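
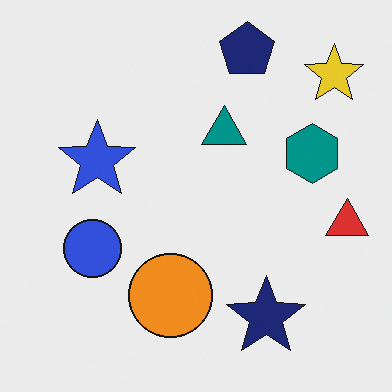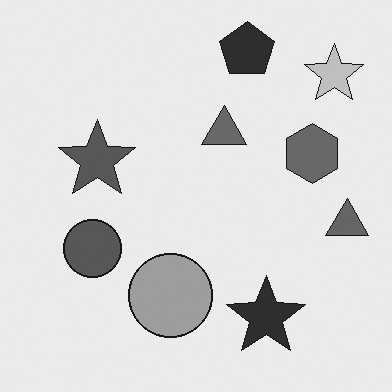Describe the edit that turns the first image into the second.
It was converted to grayscale.

All color is removed — every shape is now a shade of grey.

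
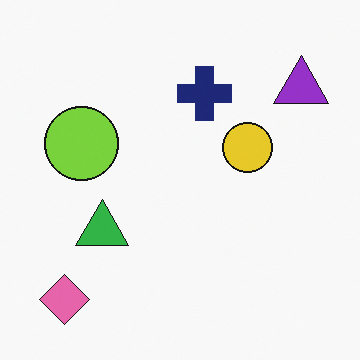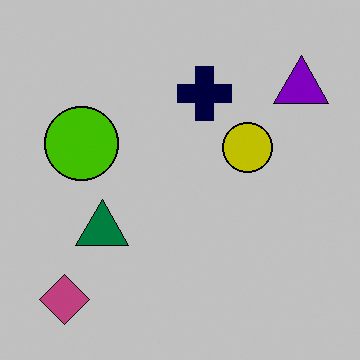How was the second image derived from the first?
The transformation is: aggressively posterized.

Each flat color has snapped to a coarser quantized level — most visibly, the near-white background has dropped to a flat grey.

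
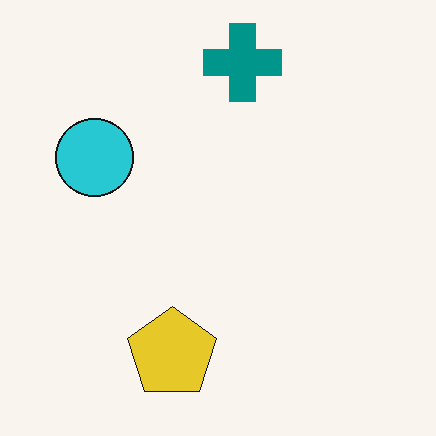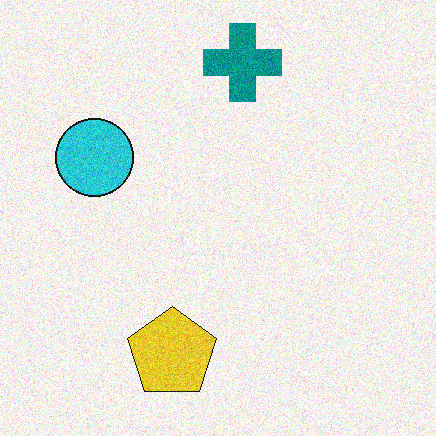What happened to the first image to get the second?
The image was degraded with visible gaussian noise.

Random speckle covers the whole image, including the flat background.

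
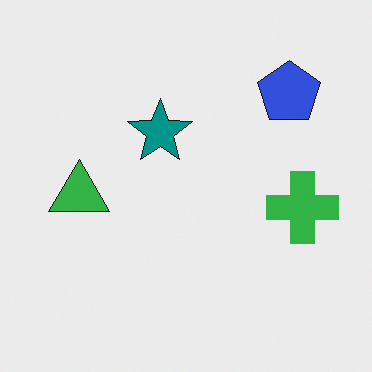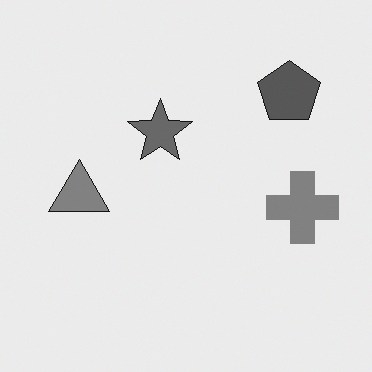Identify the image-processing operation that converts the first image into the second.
The second image is the first converted to grayscale.

All color is removed — every shape is now a shade of grey.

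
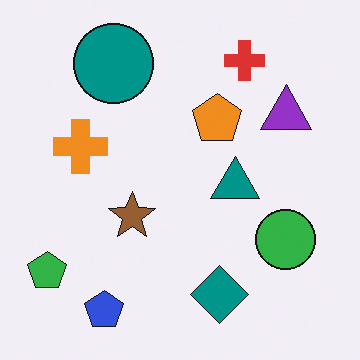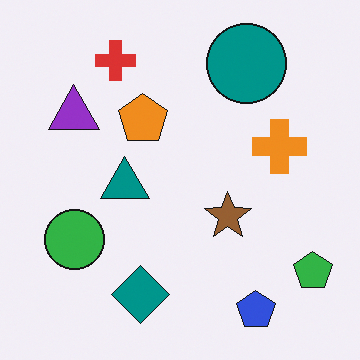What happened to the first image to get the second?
The image was flipped horizontally (left ↔ right).

The green pentagon is in the bottom-left of the first image and the bottom-right of the second — shapes on opposite sides of the vertical midline have swapped in a mirror flip.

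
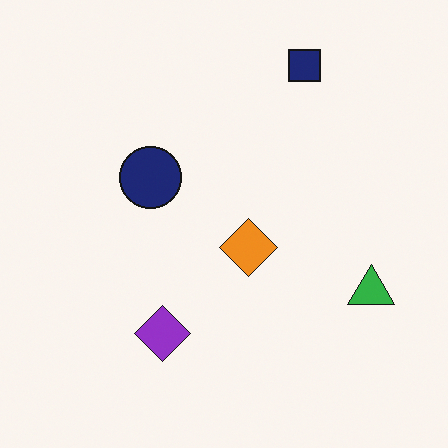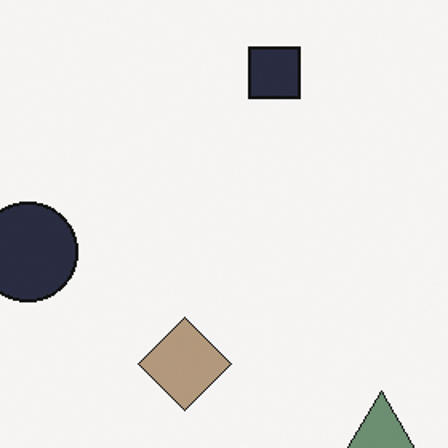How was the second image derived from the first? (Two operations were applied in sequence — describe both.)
The second image is the first cropped slightly and scaled back up, then made much more muted (saturation change).

The visible shapes are larger and the field of view is narrower; shapes near the original edges may be partly or wholly outside the frame — a crop-and-rescale. All colors are more muted and greyish — a global saturation change.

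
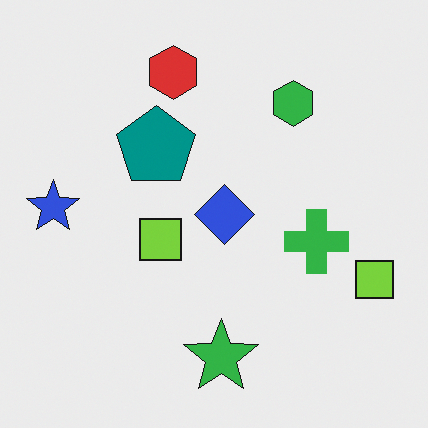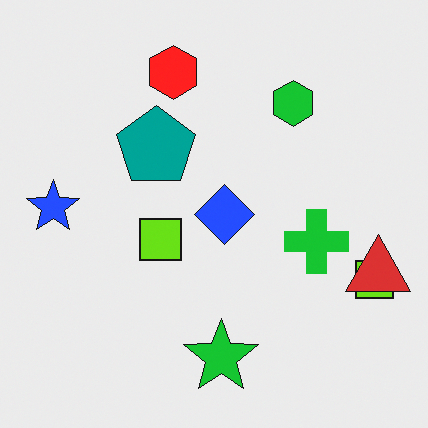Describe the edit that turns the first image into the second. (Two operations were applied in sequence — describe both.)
The transformation is: slightly oversaturated, then overlaid with an additional red triangle.

All colors are more vivid — a global saturation change. A red triangle appears in the second image that is absent from the first.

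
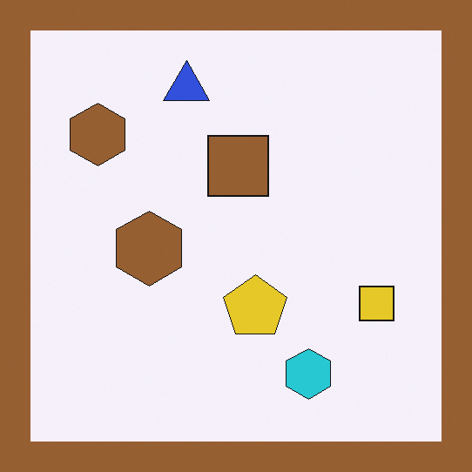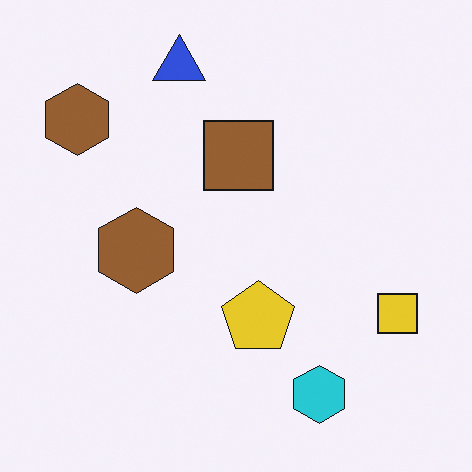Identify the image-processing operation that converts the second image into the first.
The image was framed with a brown border.

A solid brown frame runs around the edge of the first image, with the content slightly shrunk inside it.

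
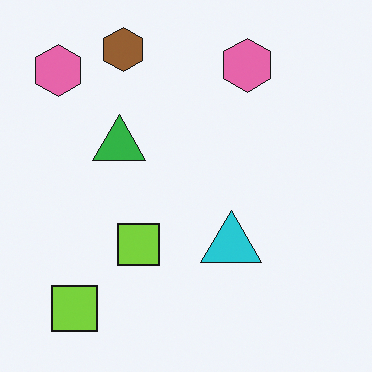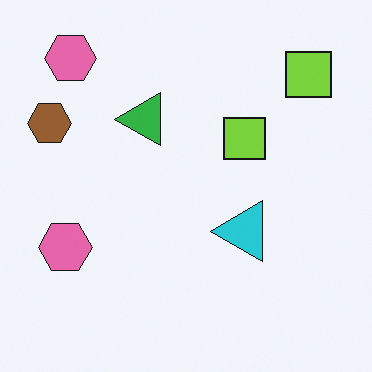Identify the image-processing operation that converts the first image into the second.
Transposed (reflected across the top-left ↔ bottom-right diagonal).

Shapes have swapped their row and column positions — what was in the top-right is now in the bottom-left — a diagonal reflection.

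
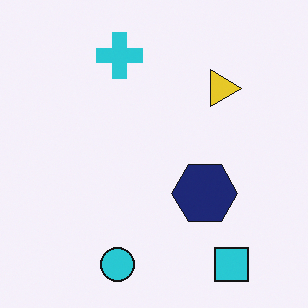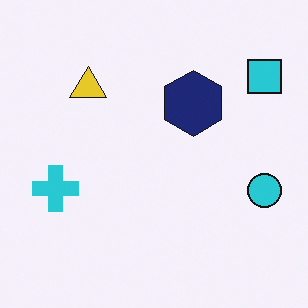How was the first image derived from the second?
The transformation is: rotated 90° clockwise.

The cyan square sits in the top-right of the second image and the bottom-right of the first — consistent with a whole-image 90° clockwise rotation.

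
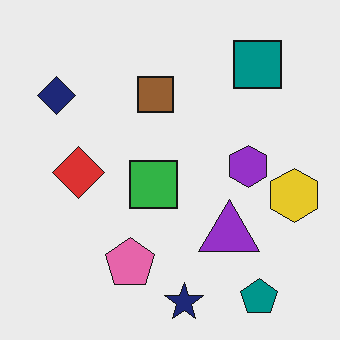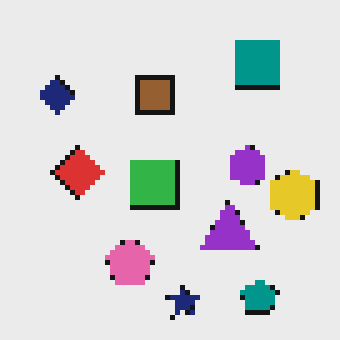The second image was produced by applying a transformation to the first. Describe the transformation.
This is the original image lightly pixelated (a mild mosaic effect).

Shapes are reduced to large square blocks; fine edges and outlines are lost — a downscale-then-upscale (mosaic) effect.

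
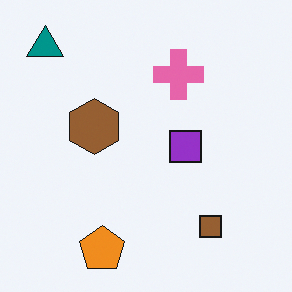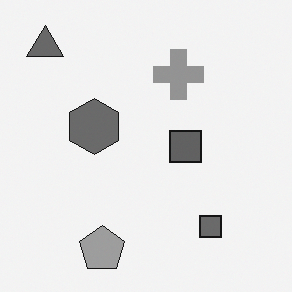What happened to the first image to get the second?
The image was converted to grayscale.

All color is removed — every shape is now a shade of grey.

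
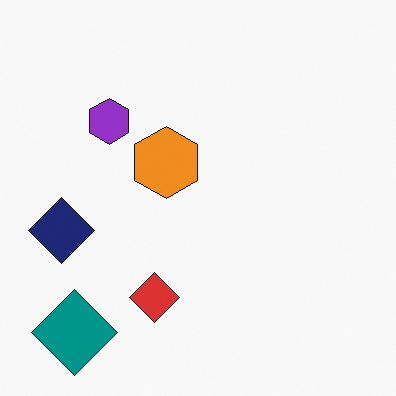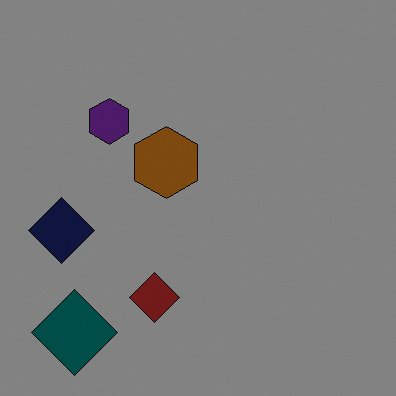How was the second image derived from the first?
Substantially darkened.

Every pixel — background and shapes alike — is uniformly darkened.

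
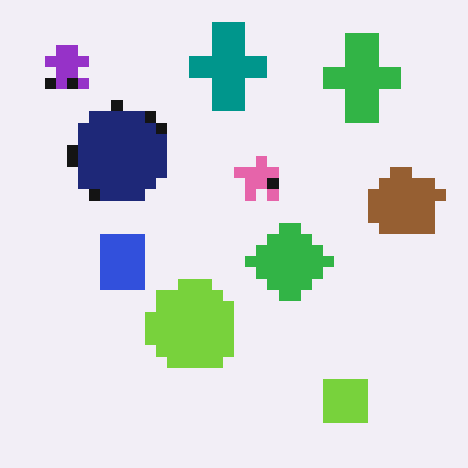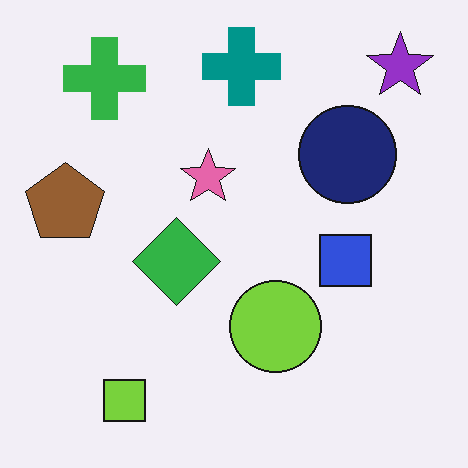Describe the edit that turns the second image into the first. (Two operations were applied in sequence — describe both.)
Flipped horizontally (left ↔ right), then coarsely pixelated.

The brown pentagon is in the left of the second image and the right of the first — shapes on opposite sides of the vertical midline have swapped in a mirror flip. Shapes are reduced to large square blocks; fine edges and outlines are lost — a downscale-then-upscale (mosaic) effect.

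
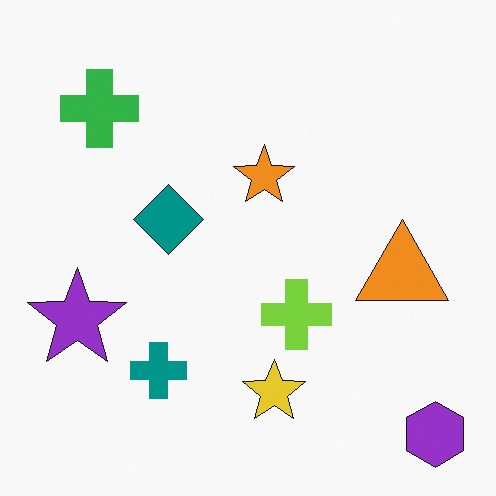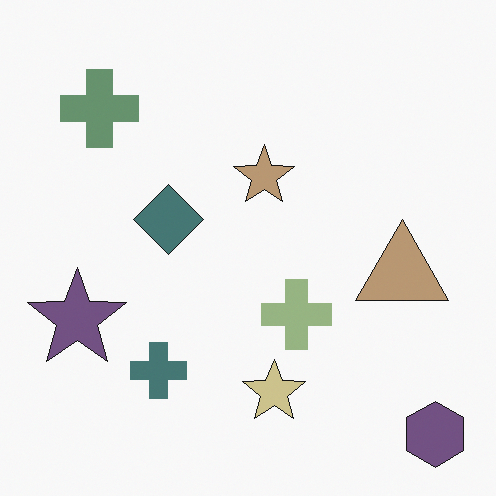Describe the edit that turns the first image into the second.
The transformation is: heavily desaturated.

All colors are more muted and greyish — a global saturation change.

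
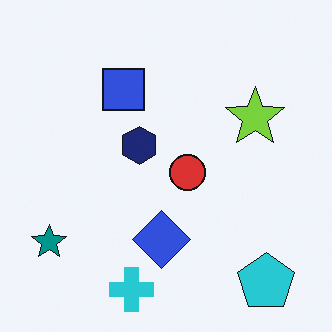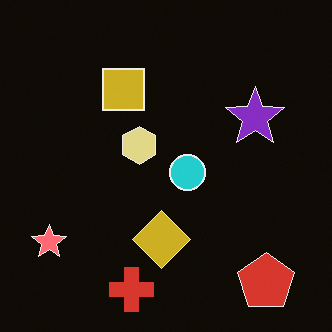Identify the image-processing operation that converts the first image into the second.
It was color-inverted (negative).

The light background has become dark and every shape's color is its complement — a photographic negative.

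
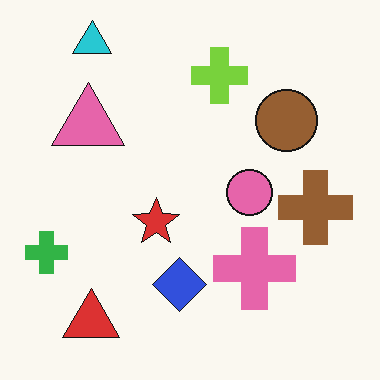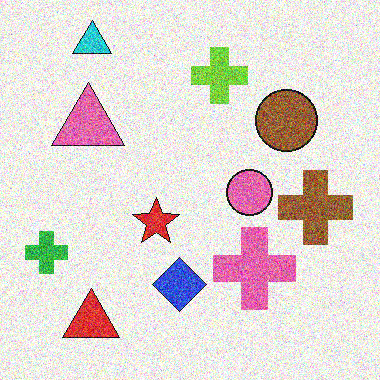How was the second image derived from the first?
The image was degraded with a thick layer of grain.

Random speckle covers the whole image, including the flat background.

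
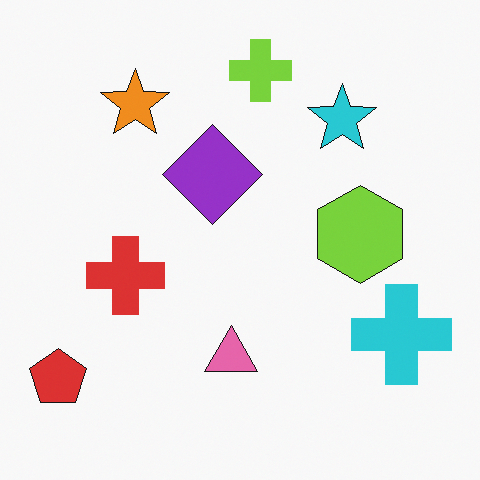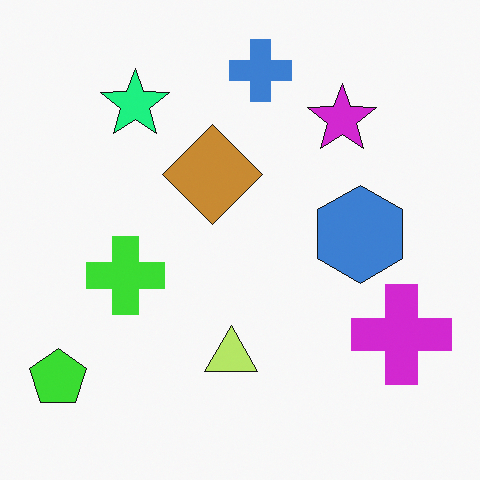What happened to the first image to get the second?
It was hue-shifted through roughly a third of the color wheel.

Every shape's color has rotated by the same amount around the hue wheel — a uniform hue shift.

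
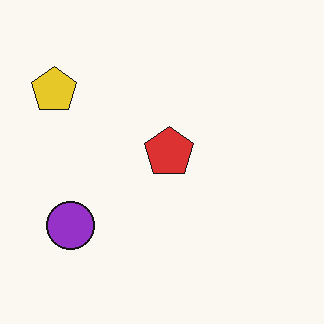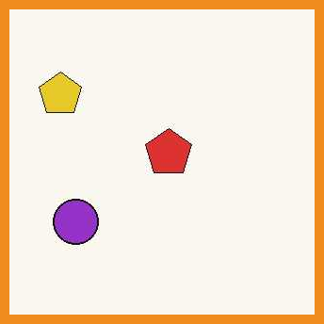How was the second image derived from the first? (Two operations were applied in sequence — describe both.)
It was given moderate JPEG compression, then framed with a orange border.

Blocky 8×8 compression artifacts appear around shape edges and the flat background shows ringing — characteristic JPEG degradation. A solid orange frame runs around the edge of the second image, with the content slightly shrunk inside it.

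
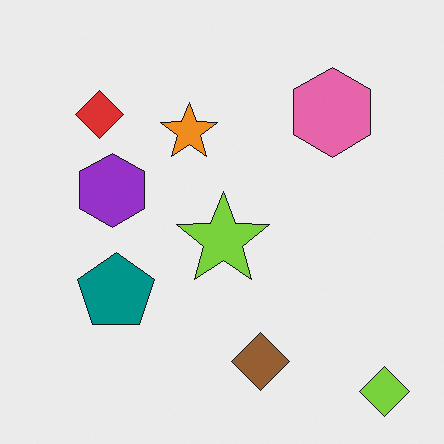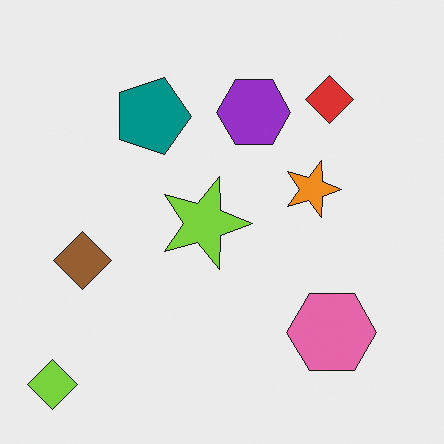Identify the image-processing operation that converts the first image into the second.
The image was rotated 90° clockwise.

The lime diamond sits in the bottom-right of the first image and the bottom-left of the second — consistent with a whole-image 90° clockwise rotation.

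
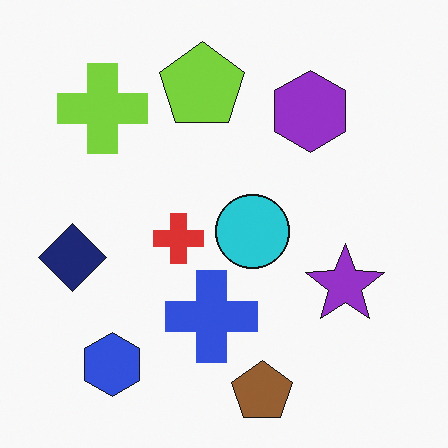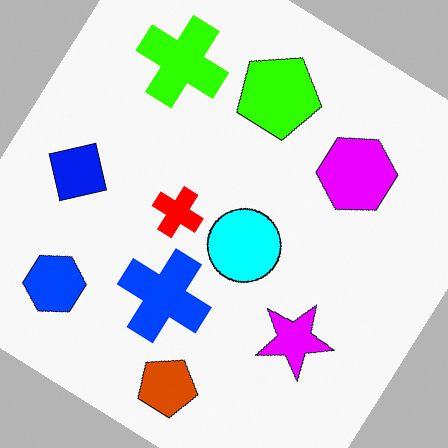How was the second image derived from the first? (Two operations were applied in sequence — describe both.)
The second image is the first rotated clockwise by a large amount — several tens of degrees, then made much more vivid (saturation change).

Every shape is tilted by the same angle and the image corners show triangular fill wedges — a whole-image rotation by a non-right angle. All colors are more vivid — a global saturation change.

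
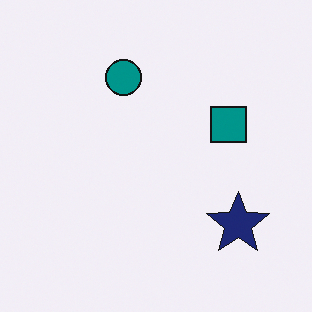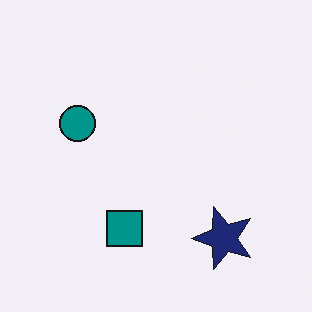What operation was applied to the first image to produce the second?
The transformation is: transposed (reflected across the top-left ↔ bottom-right diagonal).

Shapes have swapped their row and column positions — what was in the top-right is now in the bottom-left — a diagonal reflection.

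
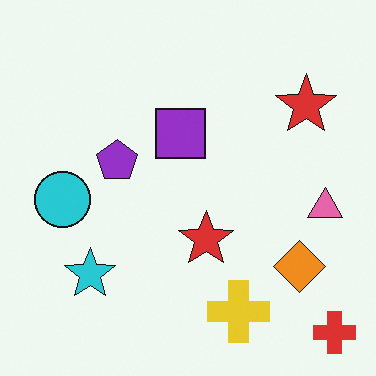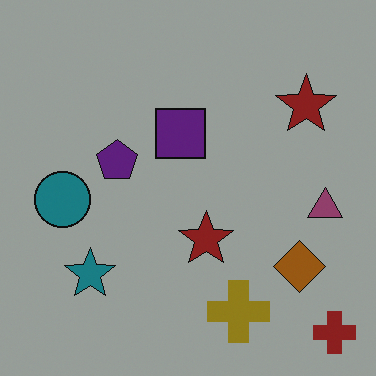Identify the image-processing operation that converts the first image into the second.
The second image is the first darkened a lot.

Every pixel — background and shapes alike — is uniformly darkened.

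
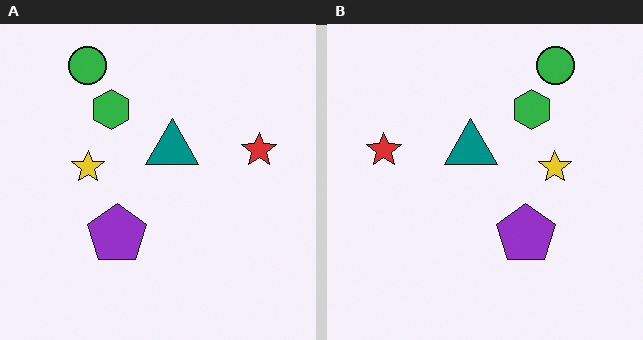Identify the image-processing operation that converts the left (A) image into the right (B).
It was flipped horizontally (left ↔ right).

The red star is in the right of the left (A) image and the left of the right (B) — shapes on opposite sides of the vertical midline have swapped in a mirror flip.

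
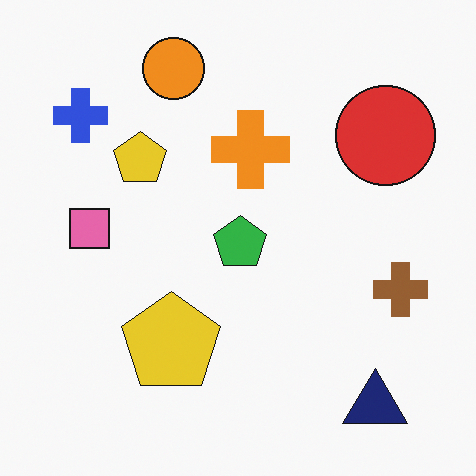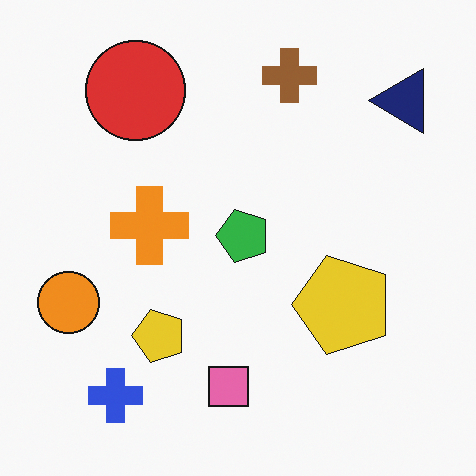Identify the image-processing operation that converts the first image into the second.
It was rotated 90° counter-clockwise.

The navy triangle sits in the bottom-right of the first image and the top-right of the second — consistent with a whole-image 90° counter-clockwise rotation.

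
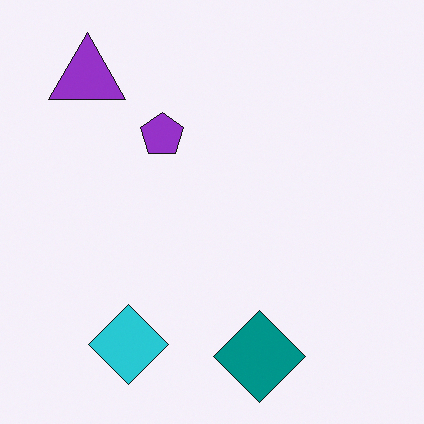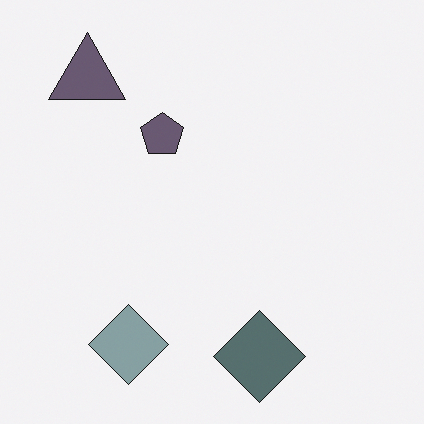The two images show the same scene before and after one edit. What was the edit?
Heavily desaturated.

All colors are more muted and greyish — a global saturation change.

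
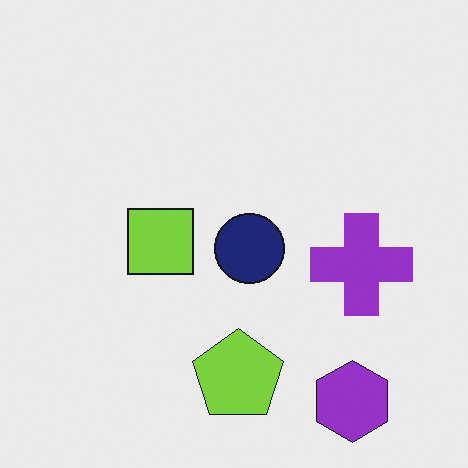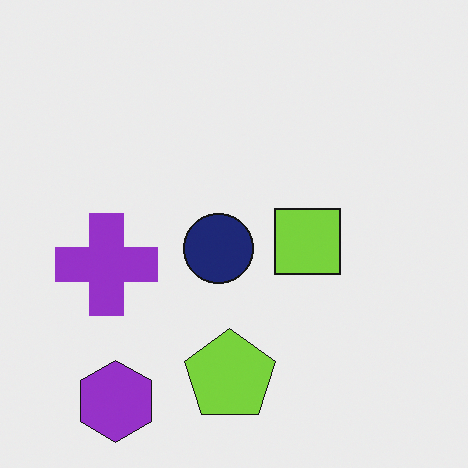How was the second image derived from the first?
Flipped horizontally (left ↔ right).

The purple cross is in the right of the first image and the left of the second — shapes on opposite sides of the vertical midline have swapped in a mirror flip.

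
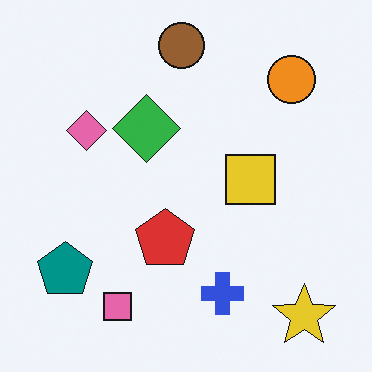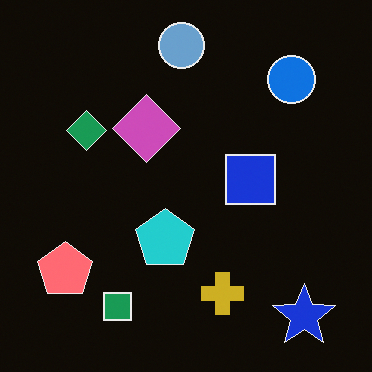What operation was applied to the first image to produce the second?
The transformation is: color-inverted (negative).

The light background has become dark and every shape's color is its complement — a photographic negative.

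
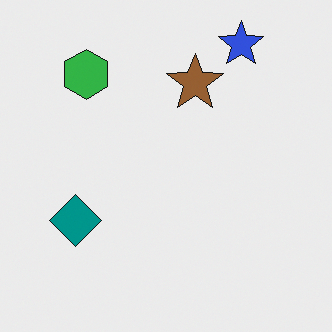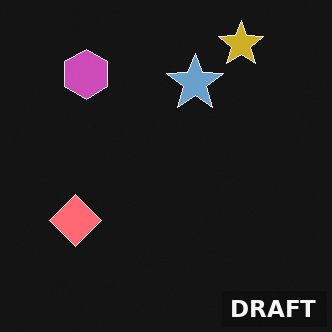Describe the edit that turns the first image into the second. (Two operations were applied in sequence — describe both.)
The second image is the first color-inverted (negative), then watermarked with the text "DRAFT" in the lower-right corner.

The light background has become dark and every shape's color is its complement — a photographic negative. A dark label reading "DRAFT" appears in the lower-right corner.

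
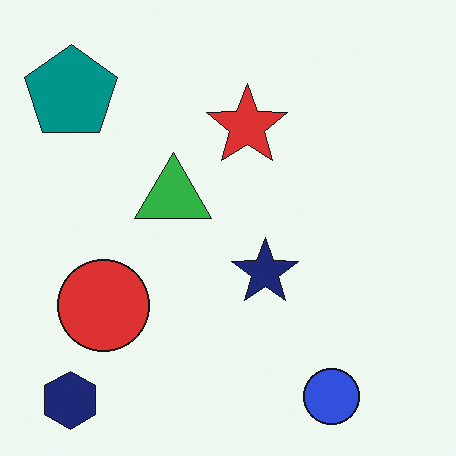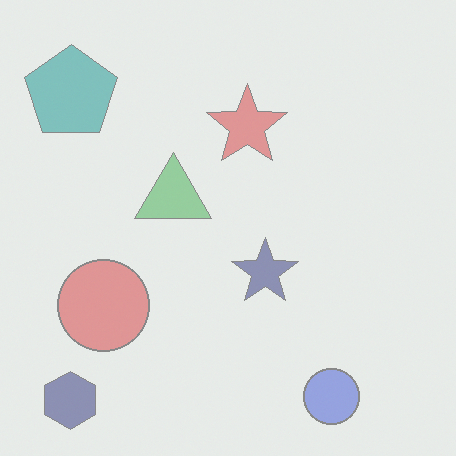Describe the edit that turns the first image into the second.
Washed out (contrast reduced).

Tones are pushed toward mid-grey across the whole image — a global contrast change.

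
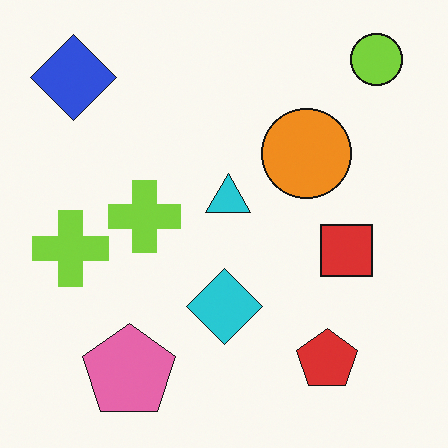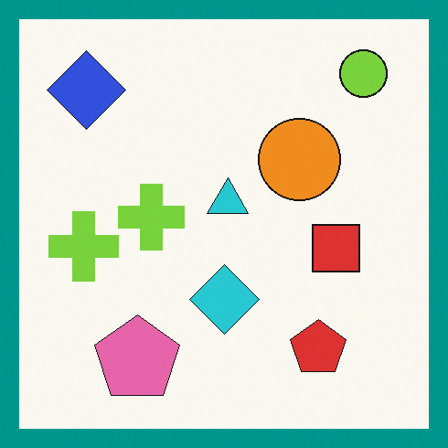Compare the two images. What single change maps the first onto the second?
The second image is the first framed with a teal border.

A solid teal frame runs around the edge of the second image, with the content slightly shrunk inside it.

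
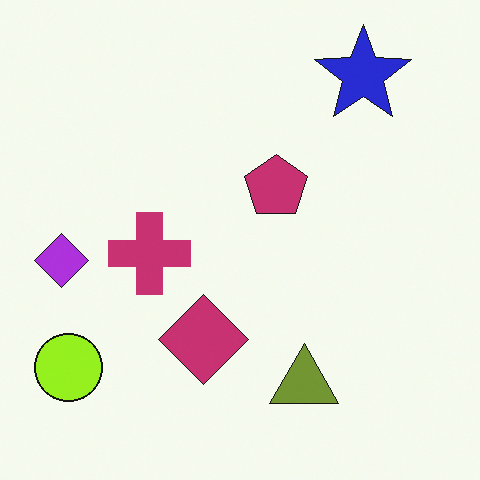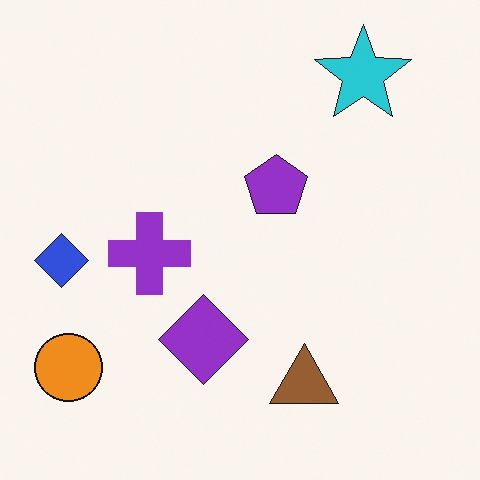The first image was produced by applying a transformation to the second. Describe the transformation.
The image was hue-shifted by a small amount.

Every shape's color has rotated by the same amount around the hue wheel — a uniform hue shift.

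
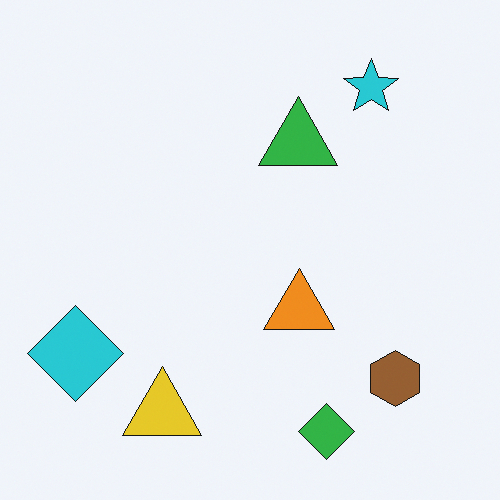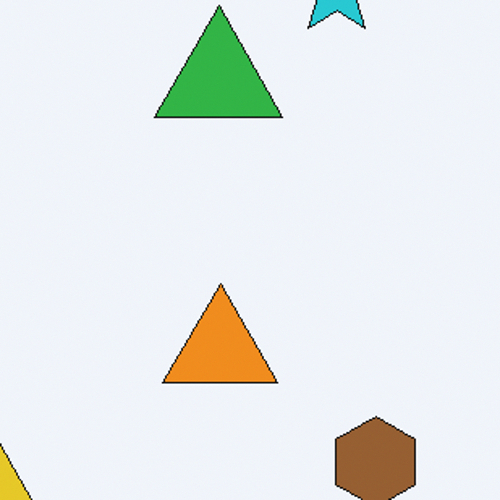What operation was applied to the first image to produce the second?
This is the original image cropped to a noticeably smaller region and rescaled.

The visible shapes are larger and the field of view is narrower; shapes near the original edges may be partly or wholly outside the frame — a crop-and-rescale.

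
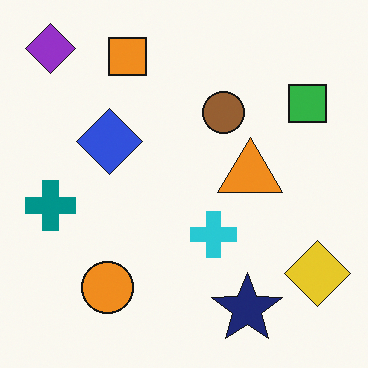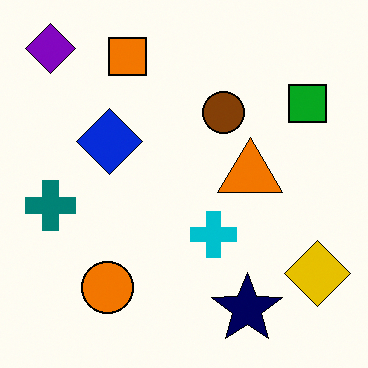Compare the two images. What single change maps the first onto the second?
This is the original image given slightly increased contrast.

Tones are pushed away from mid-grey across the whole image — a global contrast change.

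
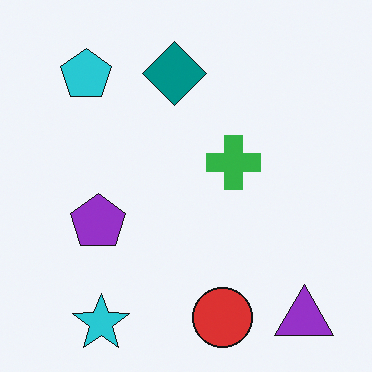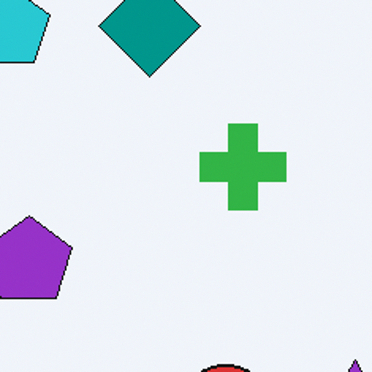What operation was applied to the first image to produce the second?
Cropped to a modestly smaller region and rescaled.

The visible shapes are larger and the field of view is narrower; shapes near the original edges may be partly or wholly outside the frame — a crop-and-rescale.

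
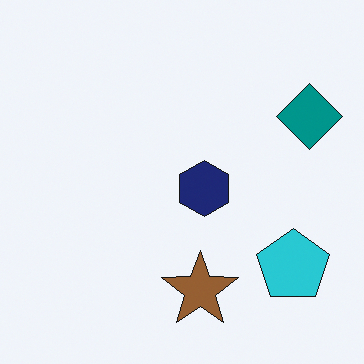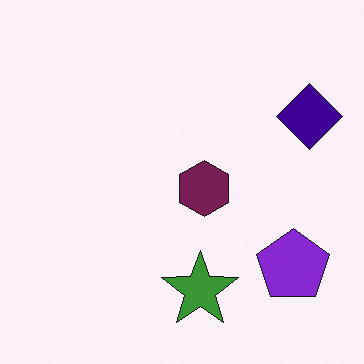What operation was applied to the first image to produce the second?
It was hue-shifted by a moderate amount.

Every shape's color has rotated by the same amount around the hue wheel — a uniform hue shift.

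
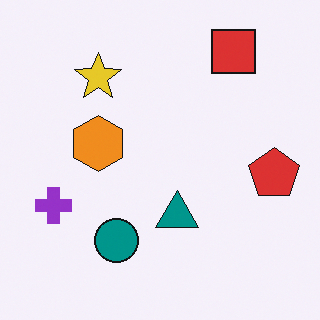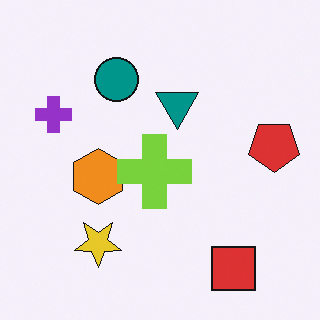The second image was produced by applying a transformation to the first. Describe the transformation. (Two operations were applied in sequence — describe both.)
Flipped vertically (top ↔ bottom), then overlaid with an additional lime cross.

The red square is in the top-right of the first image and the bottom-right of the second — shapes on opposite sides of the horizontal midline have swapped in a mirror flip. A lime cross appears in the second image that is absent from the first.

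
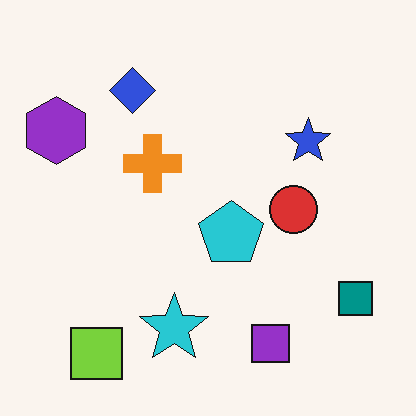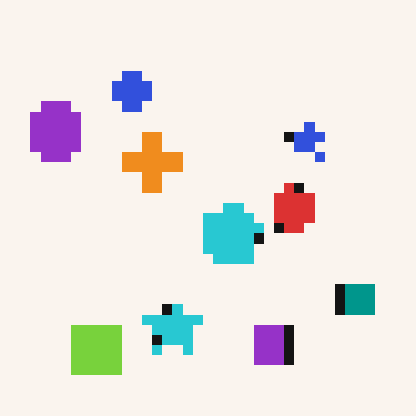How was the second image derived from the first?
It was heavily pixelated into large blocks.

Shapes are reduced to large square blocks; fine edges and outlines are lost — a downscale-then-upscale (mosaic) effect.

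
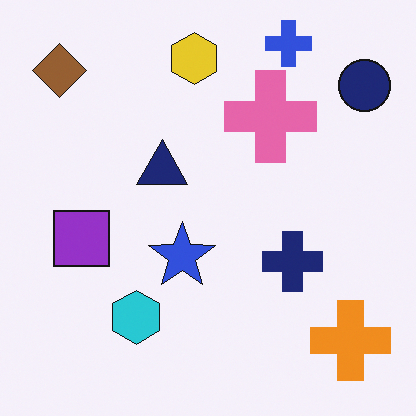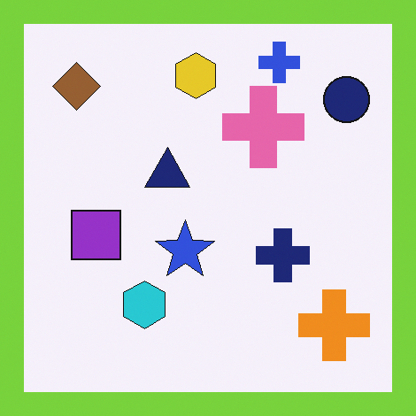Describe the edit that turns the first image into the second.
The transformation is: framed with a lime border.

A solid lime frame runs around the edge of the second image, with the content slightly shrunk inside it.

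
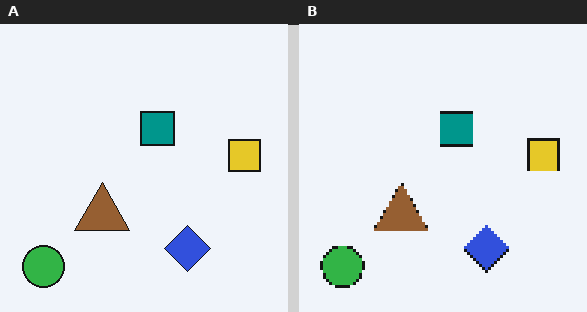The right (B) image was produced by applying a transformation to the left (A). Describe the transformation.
Lightly pixelated (a mild mosaic effect).

Shapes are reduced to large square blocks; fine edges and outlines are lost — a downscale-then-upscale (mosaic) effect.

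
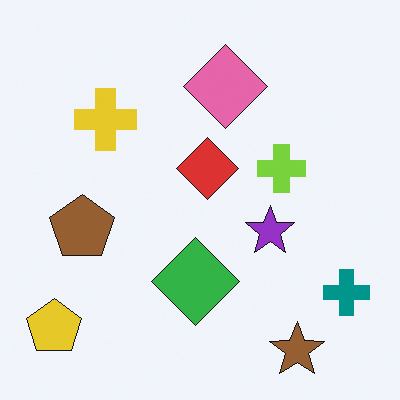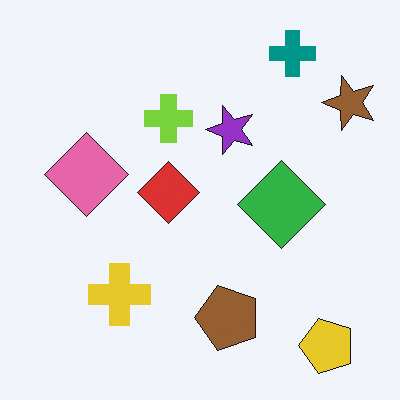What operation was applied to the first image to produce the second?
The transformation is: rotated 90° counter-clockwise.

The yellow pentagon sits in the bottom-left of the first image and the bottom-right of the second — consistent with a whole-image 90° counter-clockwise rotation.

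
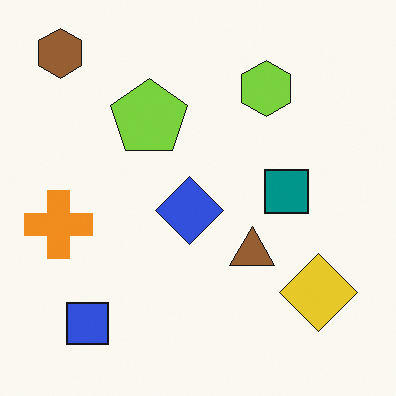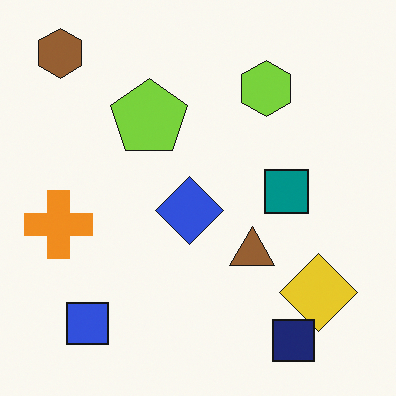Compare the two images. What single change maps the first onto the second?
The second image is the first overlaid with an additional navy square.

A navy square appears in the second image that is absent from the first.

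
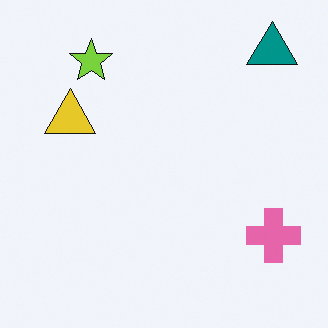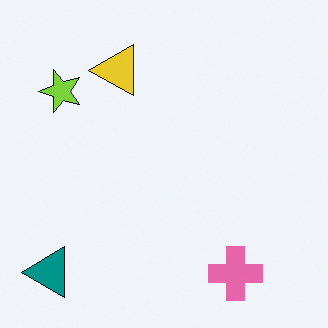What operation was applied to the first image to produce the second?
This is the original image transposed (reflected across the top-left ↔ bottom-right diagonal).

Shapes have swapped their row and column positions — what was in the top-right is now in the bottom-left — a diagonal reflection.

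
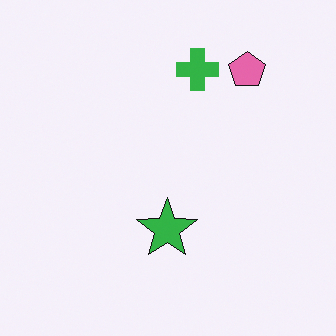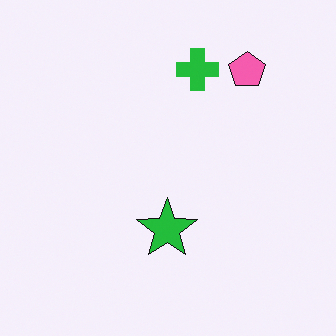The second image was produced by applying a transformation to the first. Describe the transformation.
Slightly oversaturated.

All colors are more vivid — a global saturation change.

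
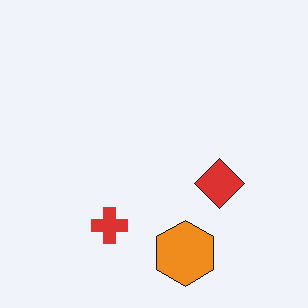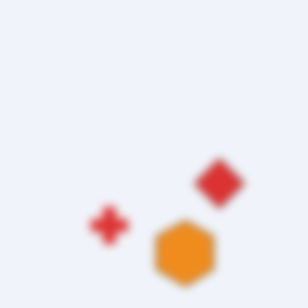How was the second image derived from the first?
Noticeably gaussian-blurred.

Shape edges and outlines are uniformly softened across the whole image.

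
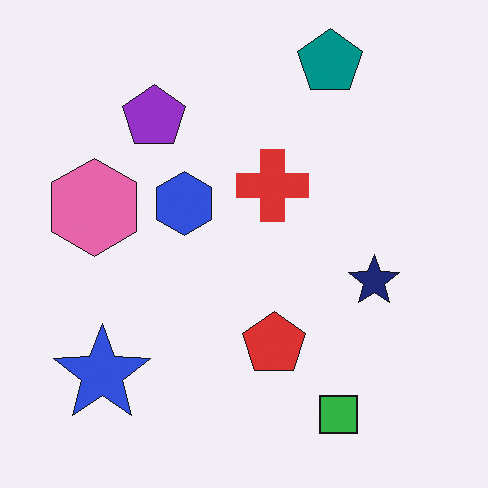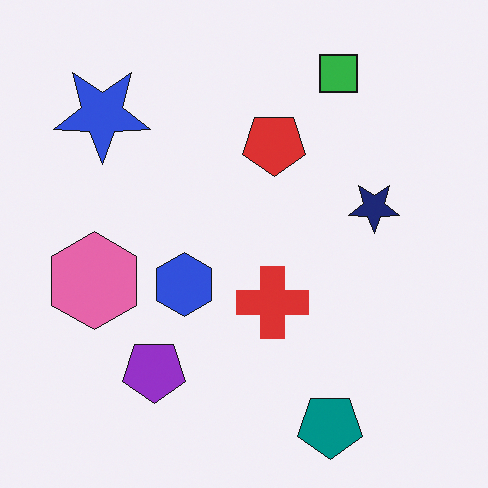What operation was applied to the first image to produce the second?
It was flipped vertically (top ↔ bottom).

The teal pentagon is in the top-right of the first image and the bottom-right of the second — shapes on opposite sides of the horizontal midline have swapped in a mirror flip.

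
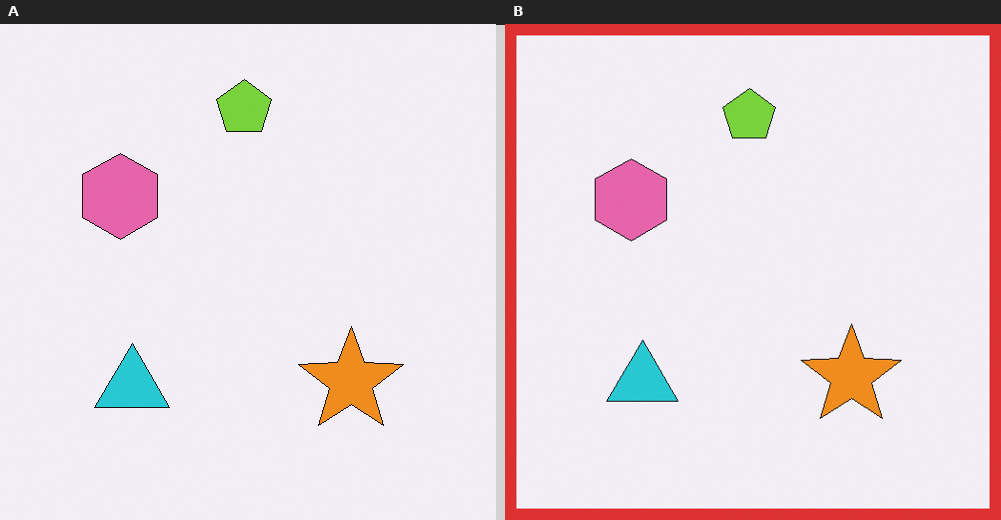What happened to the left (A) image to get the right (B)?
Framed with a red border.

A solid red frame runs around the edge of the right (B) image, with the content slightly shrunk inside it.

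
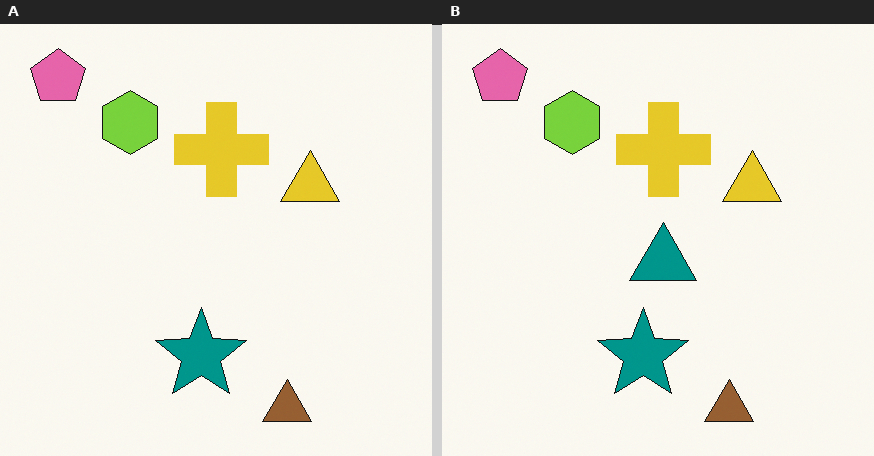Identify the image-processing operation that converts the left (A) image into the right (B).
The transformation is: overlaid with an additional teal triangle.

A teal triangle appears in the right (B) image that is absent from the left (A).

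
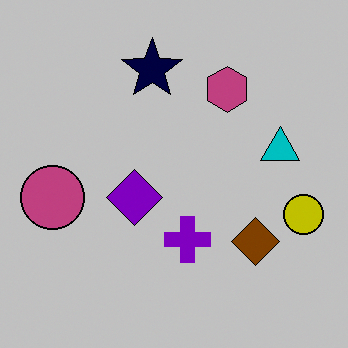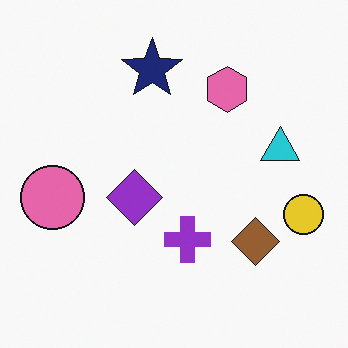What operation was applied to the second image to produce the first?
The first image is the second aggressively posterized.

Each flat color has snapped to a coarser quantized level — most visibly, the near-white background has dropped to a flat grey.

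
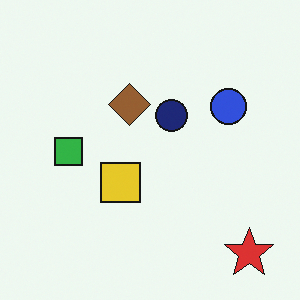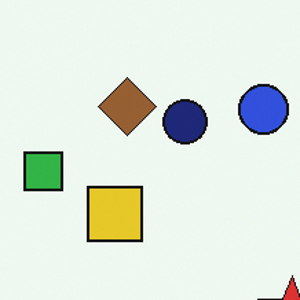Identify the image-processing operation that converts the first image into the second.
The second image is the first cropped slightly and scaled back up.

The visible shapes are larger and the field of view is narrower; shapes near the original edges may be partly or wholly outside the frame — a crop-and-rescale.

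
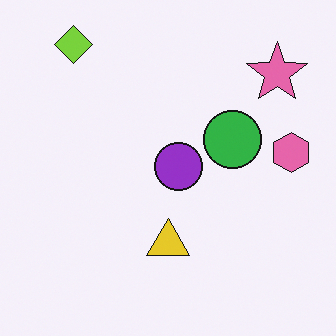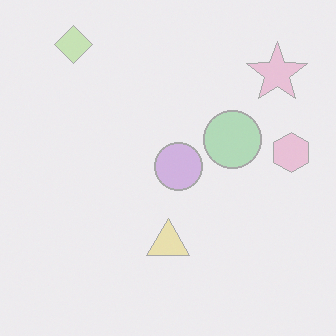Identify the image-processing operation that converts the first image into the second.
It was given much lower contrast.

Tones are pushed toward mid-grey across the whole image — a global contrast change.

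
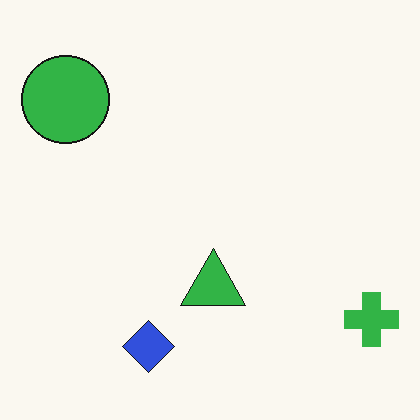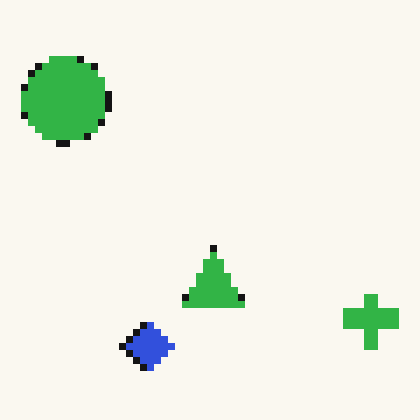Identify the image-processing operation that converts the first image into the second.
The transformation is: moderately pixelated.

Shapes are reduced to large square blocks; fine edges and outlines are lost — a downscale-then-upscale (mosaic) effect.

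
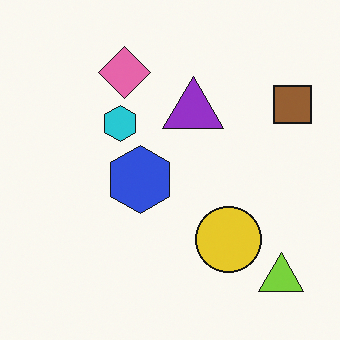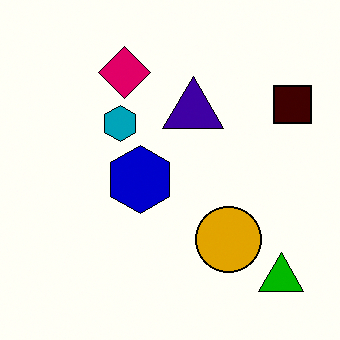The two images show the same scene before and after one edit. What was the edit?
Given much higher contrast.

Tones are pushed away from mid-grey across the whole image — a global contrast change.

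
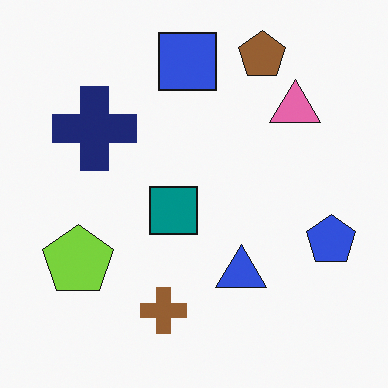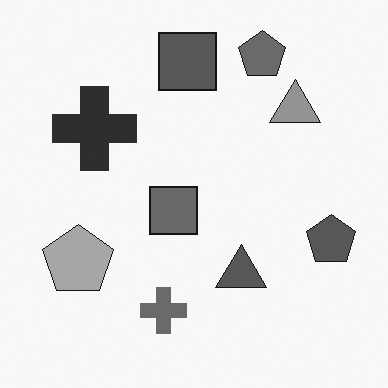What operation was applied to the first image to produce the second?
The image was converted to grayscale.

All color is removed — every shape is now a shade of grey.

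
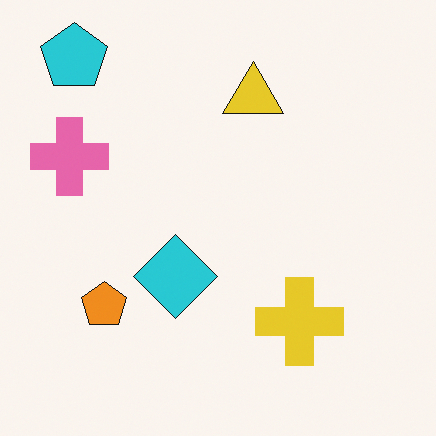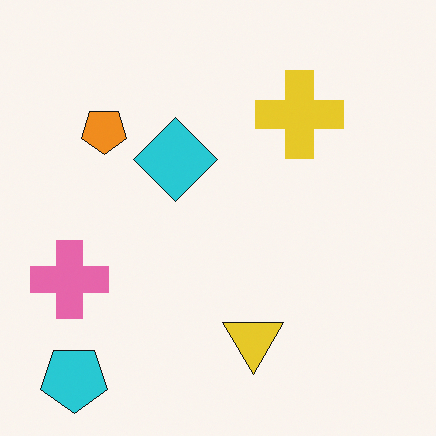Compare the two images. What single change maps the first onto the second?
Flipped vertically (top ↔ bottom).

The cyan pentagon is in the top-left of the first image and the bottom-left of the second — shapes on opposite sides of the horizontal midline have swapped in a mirror flip.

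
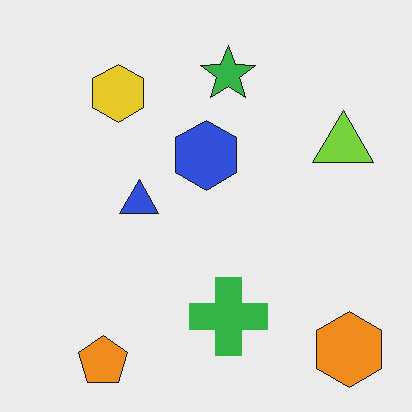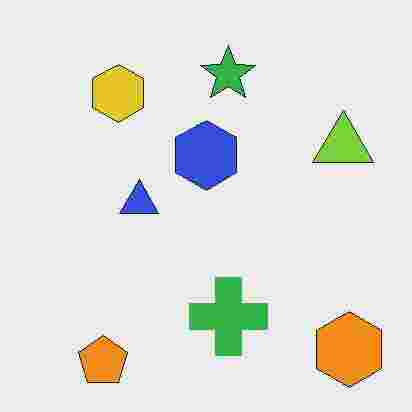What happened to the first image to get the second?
This is the original image heavily JPEG-compressed with obvious blocking artifacts.

Blocky 8×8 compression artifacts appear around shape edges and the flat background shows ringing — characteristic JPEG degradation.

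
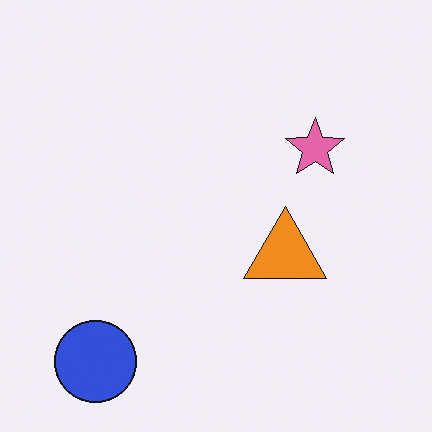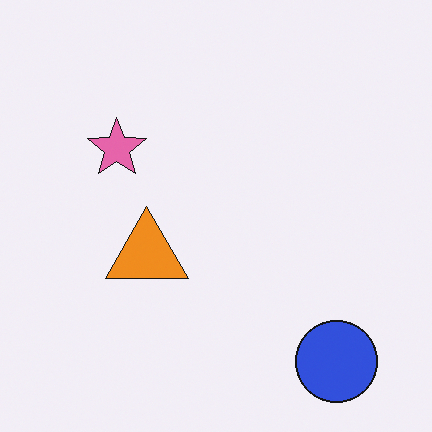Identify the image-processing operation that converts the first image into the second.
Flipped horizontally (left ↔ right).

The blue circle is in the bottom-left of the first image and the bottom-right of the second — shapes on opposite sides of the vertical midline have swapped in a mirror flip.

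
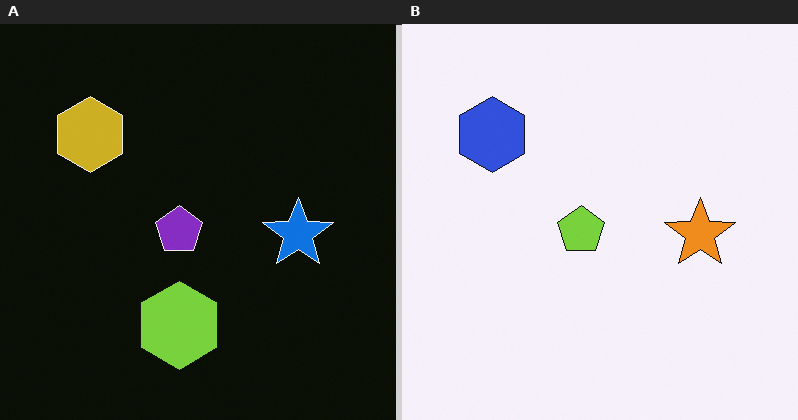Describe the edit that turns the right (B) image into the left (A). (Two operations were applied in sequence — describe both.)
The image was color-inverted (negative), then overlaid with an additional lime hexagon.

The light background has become dark and every shape's color is its complement — a photographic negative. A lime hexagon appears in the left (A) image that is absent from the right (B).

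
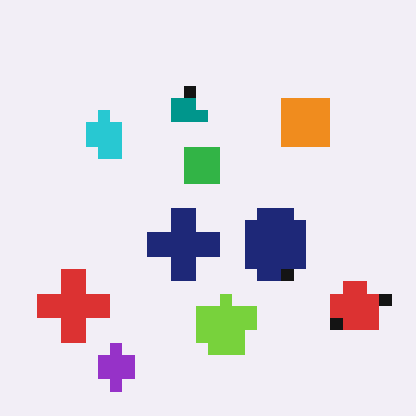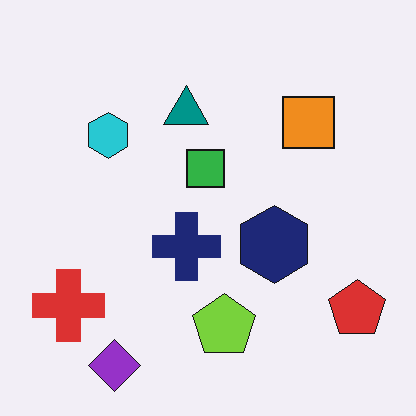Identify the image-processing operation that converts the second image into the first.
Coarsely pixelated.

Shapes are reduced to large square blocks; fine edges and outlines are lost — a downscale-then-upscale (mosaic) effect.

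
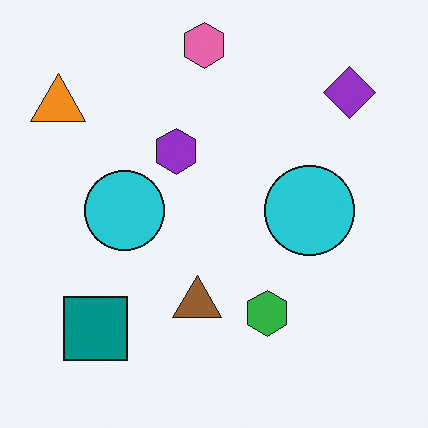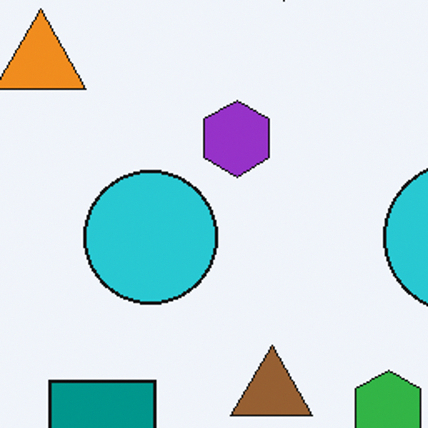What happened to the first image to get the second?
It was cropped tightly and scaled back up.

The visible shapes are larger and the field of view is narrower; shapes near the original edges may be partly or wholly outside the frame — a crop-and-rescale.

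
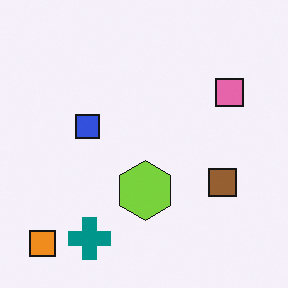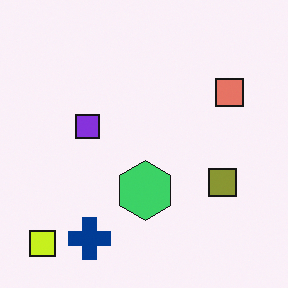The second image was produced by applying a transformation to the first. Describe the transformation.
It was hue-shifted slightly.

Every shape's color has rotated by the same amount around the hue wheel — a uniform hue shift.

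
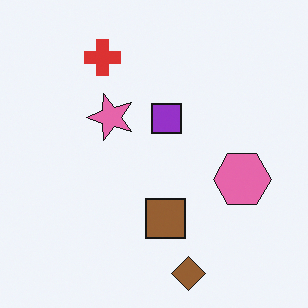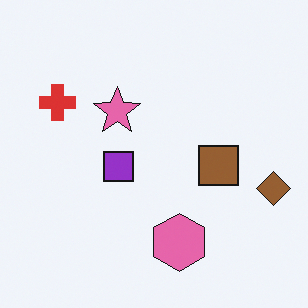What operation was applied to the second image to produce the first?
The image was transposed (reflected across the top-left ↔ bottom-right diagonal).

Shapes have swapped their row and column positions — what was in the top-right is now in the bottom-left — a diagonal reflection.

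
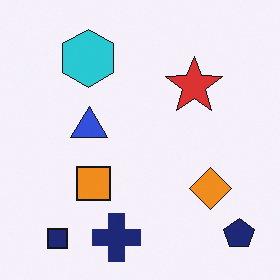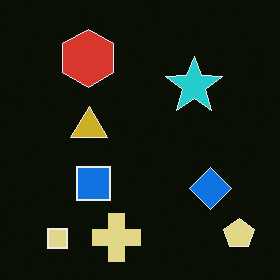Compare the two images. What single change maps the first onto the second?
Color-inverted (negative).

The light background has become dark and every shape's color is its complement — a photographic negative.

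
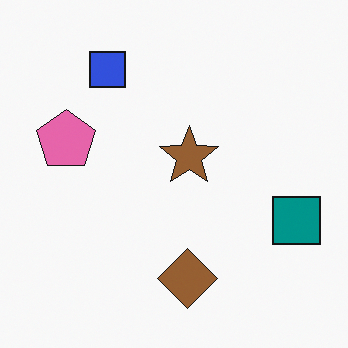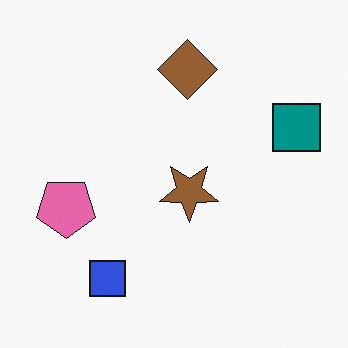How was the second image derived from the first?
It was flipped vertically (top ↔ bottom).

The blue square is in the top-left of the first image and the bottom-left of the second — shapes on opposite sides of the horizontal midline have swapped in a mirror flip.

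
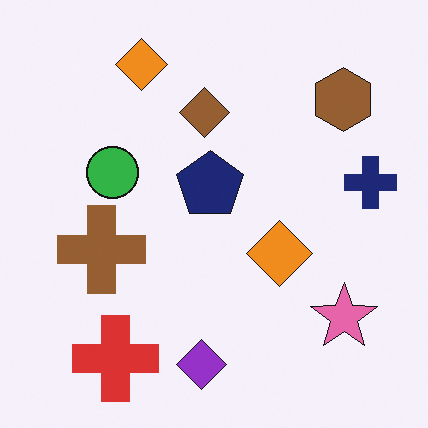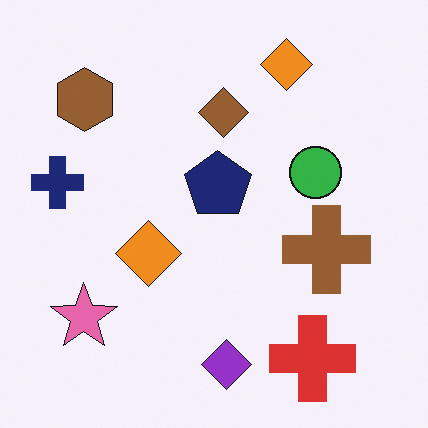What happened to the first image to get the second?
This is the original image flipped horizontally (left ↔ right).

The navy cross is in the right of the first image and the left of the second — shapes on opposite sides of the vertical midline have swapped in a mirror flip.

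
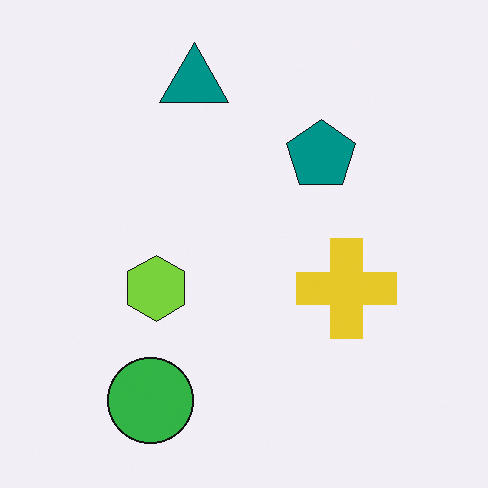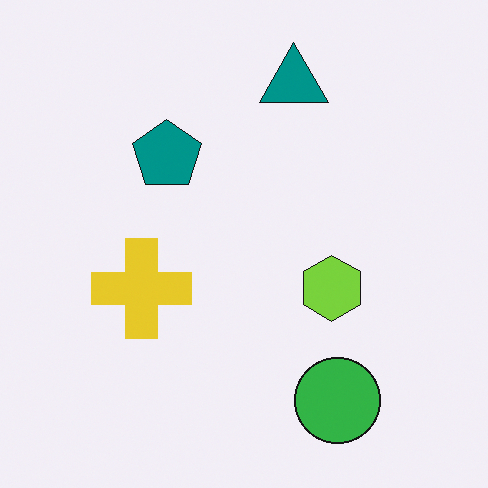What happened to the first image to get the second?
The image was flipped horizontally (left ↔ right).

The yellow cross is in the right of the first image and the left of the second — shapes on opposite sides of the vertical midline have swapped in a mirror flip.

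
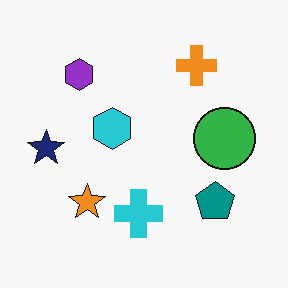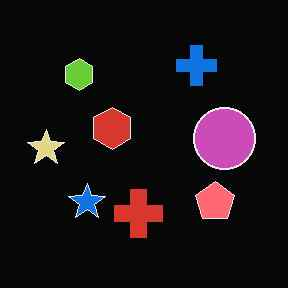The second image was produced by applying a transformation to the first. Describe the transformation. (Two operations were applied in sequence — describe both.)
This is the original image color-inverted (negative), then JPEG-compressed with visible artifacts.

The light background has become dark and every shape's color is its complement — a photographic negative. Blocky 8×8 compression artifacts appear around shape edges and the flat background shows ringing — characteristic JPEG degradation.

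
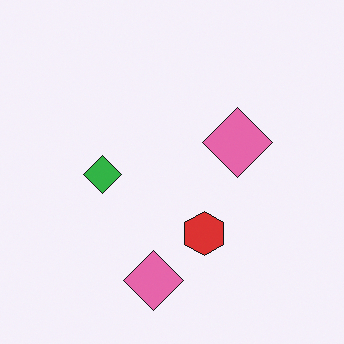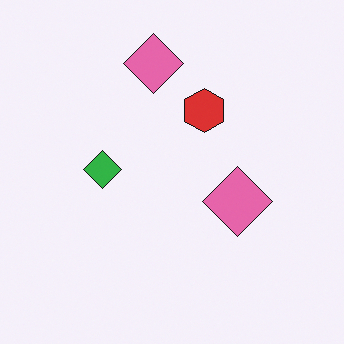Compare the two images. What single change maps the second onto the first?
Flipped vertically (top ↔ bottom).

The red hexagon is in the top of the second image and the bottom of the first — shapes on opposite sides of the horizontal midline have swapped in a mirror flip.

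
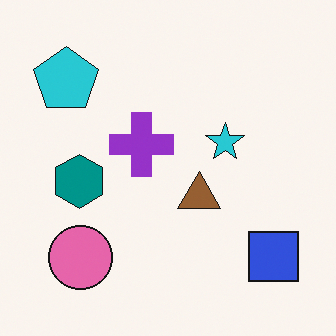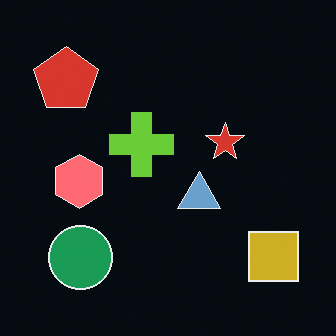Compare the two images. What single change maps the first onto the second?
This is the original image color-inverted (negative).

The light background has become dark and every shape's color is its complement — a photographic negative.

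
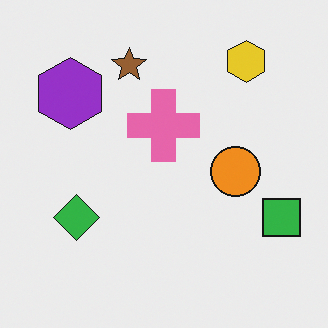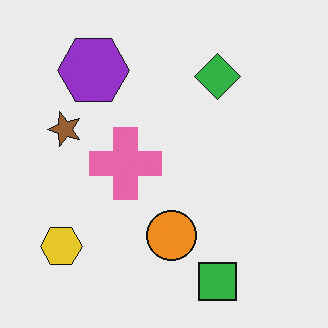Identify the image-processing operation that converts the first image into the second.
It was transposed (reflected across the top-left ↔ bottom-right diagonal).

Shapes have swapped their row and column positions — what was in the top-right is now in the bottom-left — a diagonal reflection.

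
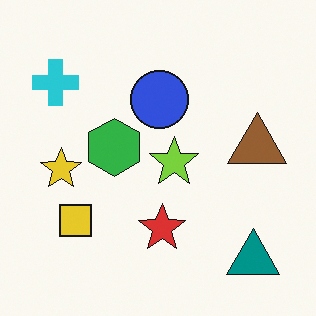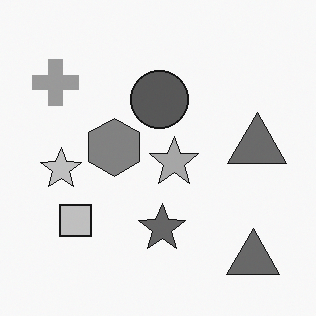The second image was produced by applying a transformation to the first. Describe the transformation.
The second image is the first converted to grayscale.

All color is removed — every shape is now a shade of grey.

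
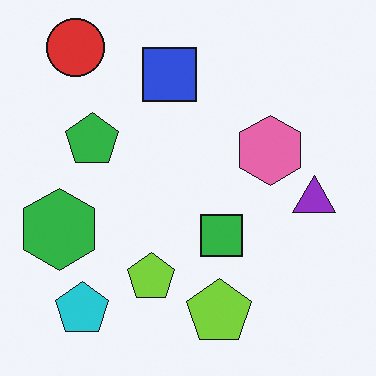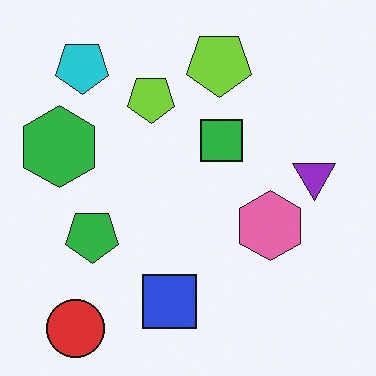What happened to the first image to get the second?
The second image is the first flipped vertically (top ↔ bottom).

The red circle is in the top-left of the first image and the bottom-left of the second — shapes on opposite sides of the horizontal midline have swapped in a mirror flip.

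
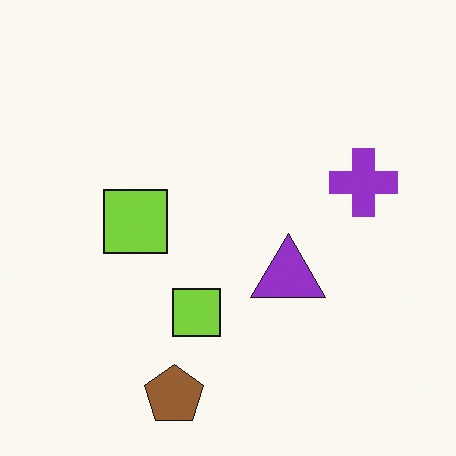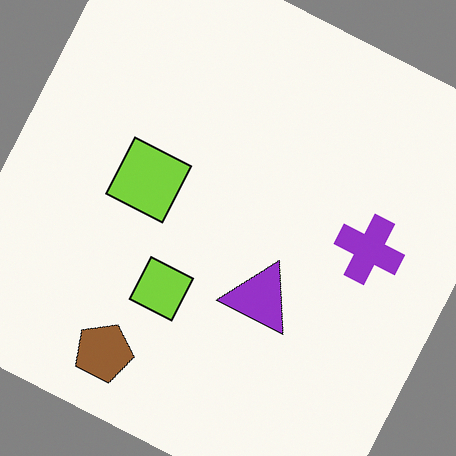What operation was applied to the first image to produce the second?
This is the original image rotated clockwise by a moderate amount.

Every shape is tilted by the same angle and the image corners show triangular fill wedges — a whole-image rotation by a non-right angle.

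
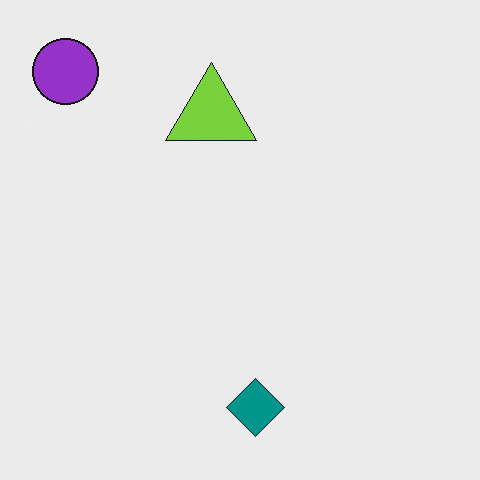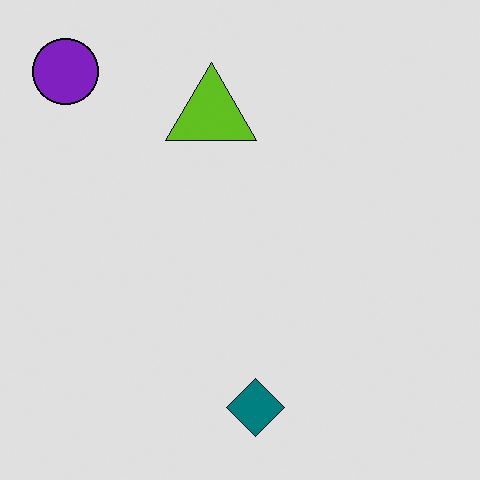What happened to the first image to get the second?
The image was posterized to a reduced palette.

Each flat color has snapped to a coarser quantized level — most visibly, the near-white background has dropped to a flat grey.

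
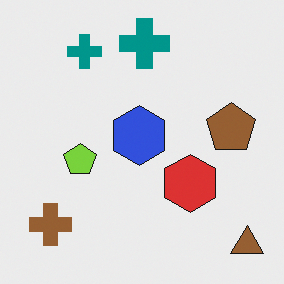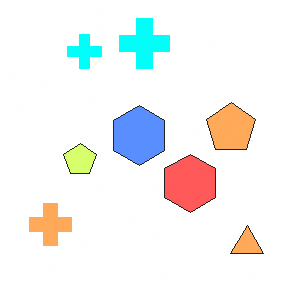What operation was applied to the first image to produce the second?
The transformation is: brightened a lot.

Every pixel — background and shapes alike — is uniformly brightened.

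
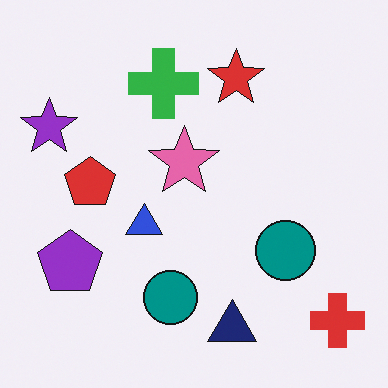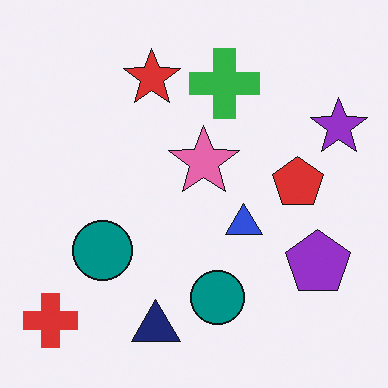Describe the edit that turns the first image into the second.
The second image is the first flipped horizontally (left ↔ right).

The purple star is in the top-left of the first image and the top-right of the second — shapes on opposite sides of the vertical midline have swapped in a mirror flip.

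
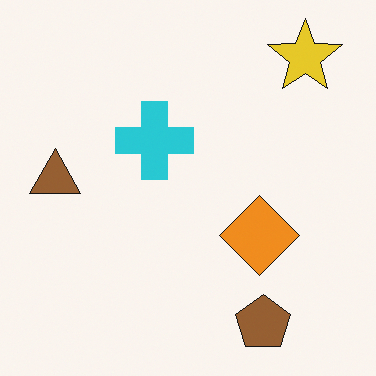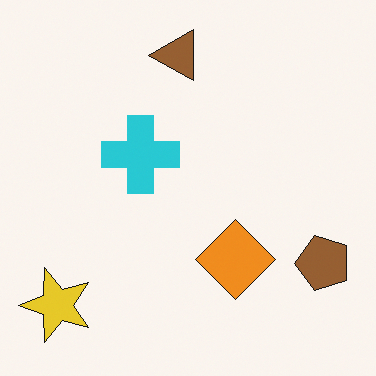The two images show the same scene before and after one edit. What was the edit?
The second image is the first transposed (reflected across the top-left ↔ bottom-right diagonal).

Shapes have swapped their row and column positions — what was in the top-right is now in the bottom-left — a diagonal reflection.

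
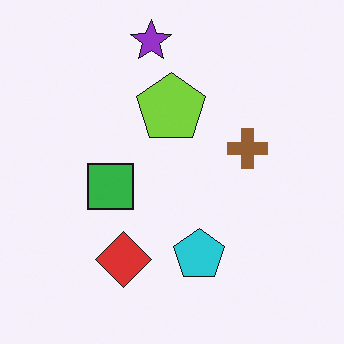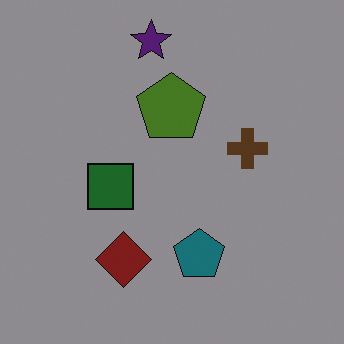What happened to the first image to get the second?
It was substantially darkened.

Every pixel — background and shapes alike — is uniformly darkened.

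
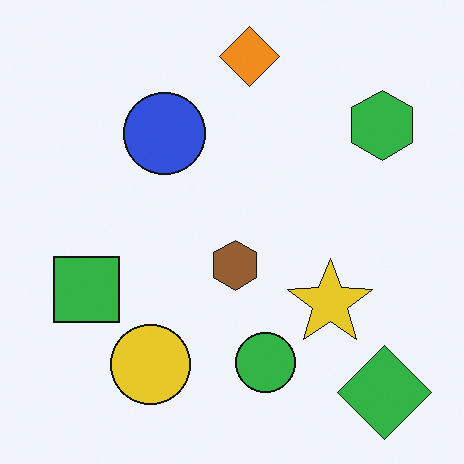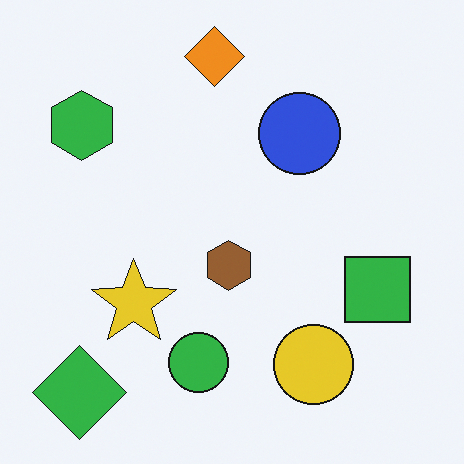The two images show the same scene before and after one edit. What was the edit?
The transformation is: flipped horizontally (left ↔ right).

The green diamond is in the bottom-right of the first image and the bottom-left of the second — shapes on opposite sides of the vertical midline have swapped in a mirror flip.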